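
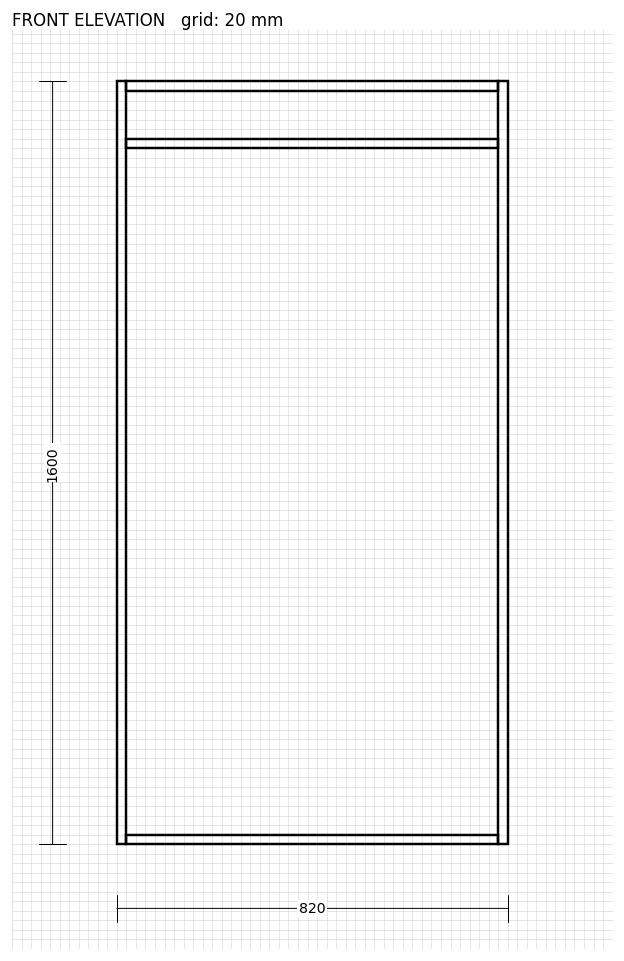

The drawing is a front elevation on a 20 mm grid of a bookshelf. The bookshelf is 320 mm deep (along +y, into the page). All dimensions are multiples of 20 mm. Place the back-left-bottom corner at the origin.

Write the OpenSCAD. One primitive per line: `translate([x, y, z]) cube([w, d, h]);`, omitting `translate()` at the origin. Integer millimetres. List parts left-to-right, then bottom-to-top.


cube([20, 320, 1600]);
translate([20, 0, 0]) cube([780, 320, 20]);
translate([20, 0, 1460]) cube([780, 320, 20]);
translate([20, 0, 1580]) cube([780, 320, 20]);
translate([800, 0, 0]) cube([20, 320, 1600]);


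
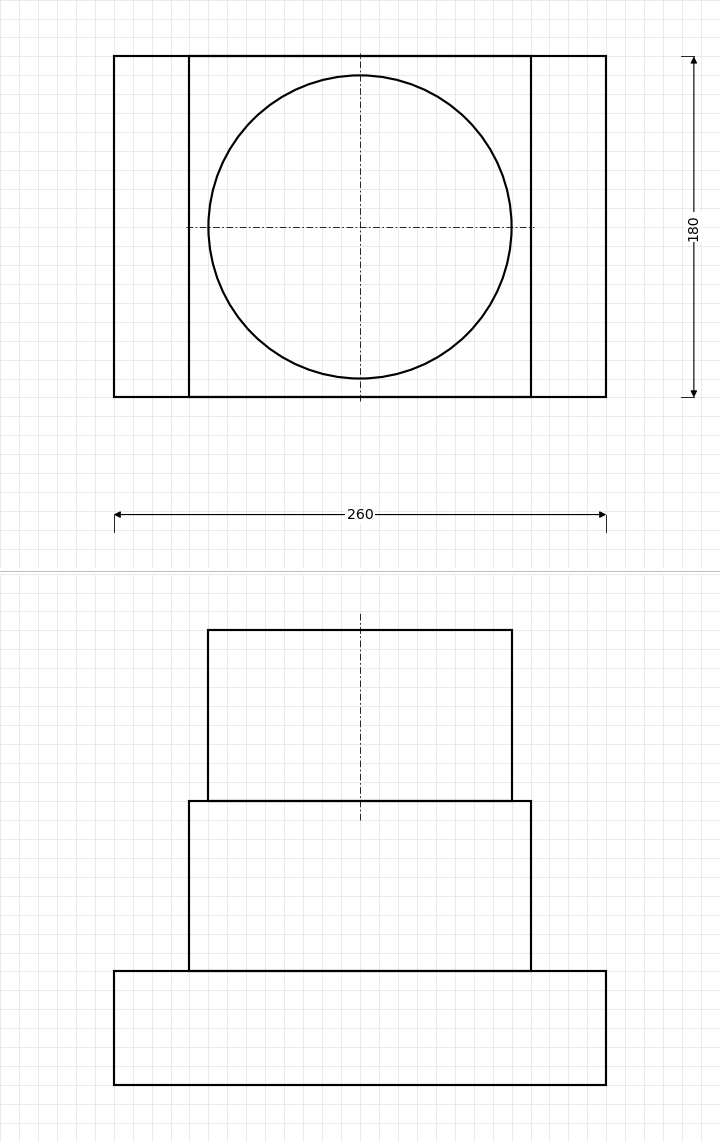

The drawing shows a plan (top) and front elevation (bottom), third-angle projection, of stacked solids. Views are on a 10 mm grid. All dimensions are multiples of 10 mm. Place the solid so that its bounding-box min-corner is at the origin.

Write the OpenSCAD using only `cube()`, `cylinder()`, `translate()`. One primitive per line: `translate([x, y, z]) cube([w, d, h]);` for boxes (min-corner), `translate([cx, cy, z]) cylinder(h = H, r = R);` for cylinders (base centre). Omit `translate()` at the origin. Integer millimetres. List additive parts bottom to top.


cube([260, 180, 60]);
translate([40, 0, 60]) cube([180, 180, 90]);
translate([130, 90, 150]) cylinder(h = 90, r = 80);


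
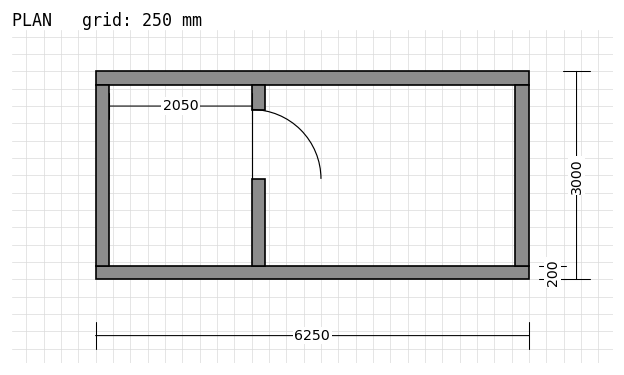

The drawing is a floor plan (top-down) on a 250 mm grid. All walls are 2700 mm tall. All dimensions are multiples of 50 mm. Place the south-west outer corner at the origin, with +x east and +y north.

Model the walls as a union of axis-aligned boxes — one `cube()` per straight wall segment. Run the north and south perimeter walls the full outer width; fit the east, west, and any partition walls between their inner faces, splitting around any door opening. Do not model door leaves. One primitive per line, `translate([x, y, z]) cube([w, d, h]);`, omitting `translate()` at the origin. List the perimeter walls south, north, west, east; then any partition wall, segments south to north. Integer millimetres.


cube([6250, 200, 2700]);
translate([0, 2800, 0]) cube([6250, 200, 2700]);
translate([0, 200, 0]) cube([200, 2600, 2700]);
translate([6050, 200, 0]) cube([200, 2600, 2700]);
translate([2250, 200, 0]) cube([200, 1250, 2700]);
translate([2250, 2450, 0]) cube([200, 350, 2700]);


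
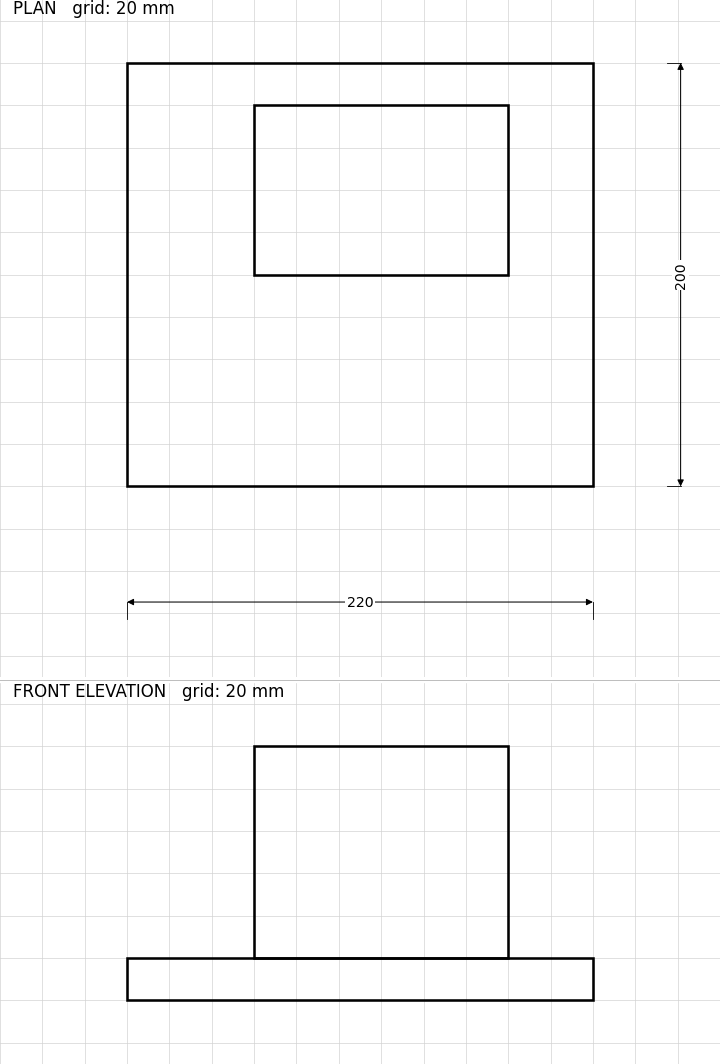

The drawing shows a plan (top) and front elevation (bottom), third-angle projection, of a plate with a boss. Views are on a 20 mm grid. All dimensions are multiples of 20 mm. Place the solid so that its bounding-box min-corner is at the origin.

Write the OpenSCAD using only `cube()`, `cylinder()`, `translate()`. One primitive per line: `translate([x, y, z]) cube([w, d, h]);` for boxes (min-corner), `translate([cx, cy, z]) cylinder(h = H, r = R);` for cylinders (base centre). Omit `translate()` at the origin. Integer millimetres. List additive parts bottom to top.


cube([220, 200, 20]);
translate([60, 100, 20]) cube([120, 80, 100]);


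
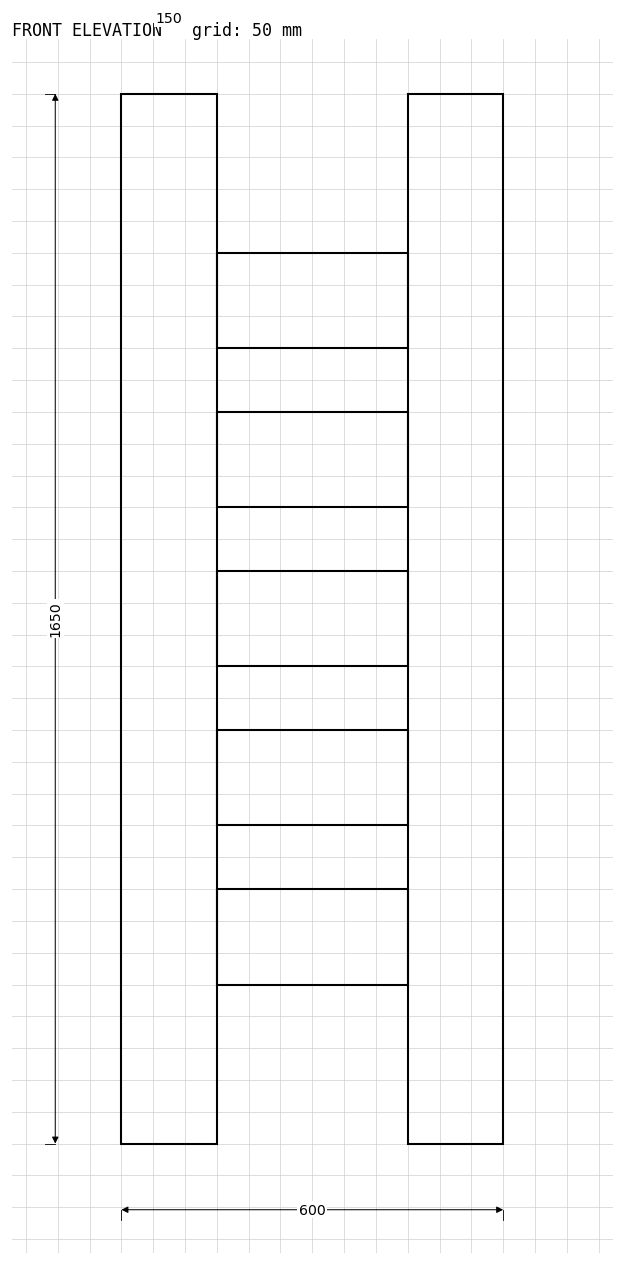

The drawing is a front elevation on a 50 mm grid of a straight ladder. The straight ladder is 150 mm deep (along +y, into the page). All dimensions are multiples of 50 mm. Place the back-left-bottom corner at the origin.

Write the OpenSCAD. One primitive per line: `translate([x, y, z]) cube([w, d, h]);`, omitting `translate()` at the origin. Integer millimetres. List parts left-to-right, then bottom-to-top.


cube([150, 150, 1650]);
translate([150, 0, 250]) cube([300, 150, 150]);
translate([150, 0, 500]) cube([300, 150, 150]);
translate([150, 0, 750]) cube([300, 150, 150]);
translate([150, 0, 1000]) cube([300, 150, 150]);
translate([150, 0, 1250]) cube([300, 150, 150]);
translate([450, 0, 0]) cube([150, 150, 1650]);


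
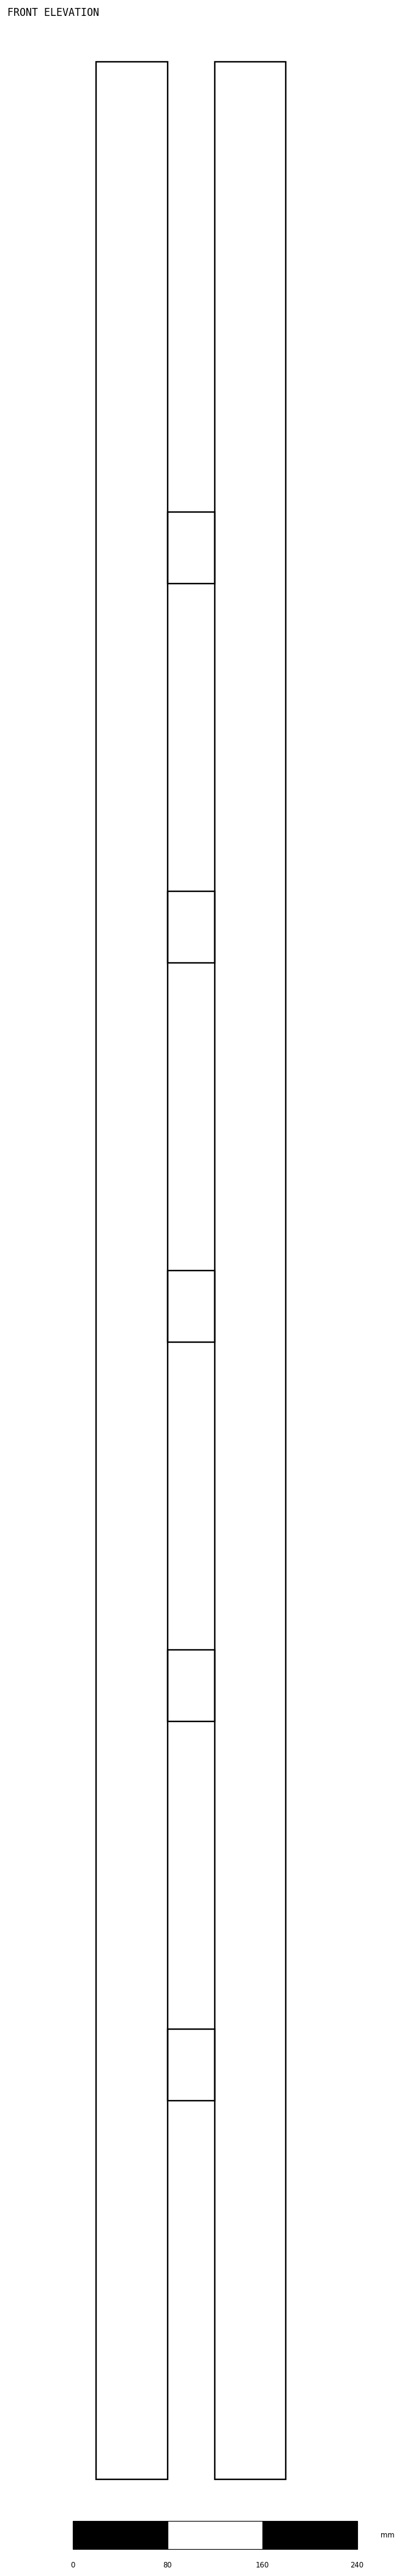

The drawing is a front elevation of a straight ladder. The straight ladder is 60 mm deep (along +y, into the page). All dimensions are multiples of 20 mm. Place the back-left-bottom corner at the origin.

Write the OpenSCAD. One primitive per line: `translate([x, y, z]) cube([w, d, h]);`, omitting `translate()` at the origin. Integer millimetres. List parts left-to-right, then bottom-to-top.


cube([60, 60, 2040]);
translate([60, 0, 320]) cube([40, 60, 60]);
translate([60, 0, 640]) cube([40, 60, 60]);
translate([60, 0, 960]) cube([40, 60, 60]);
translate([60, 0, 1280]) cube([40, 60, 60]);
translate([60, 0, 1600]) cube([40, 60, 60]);
translate([100, 0, 0]) cube([60, 60, 2040]);


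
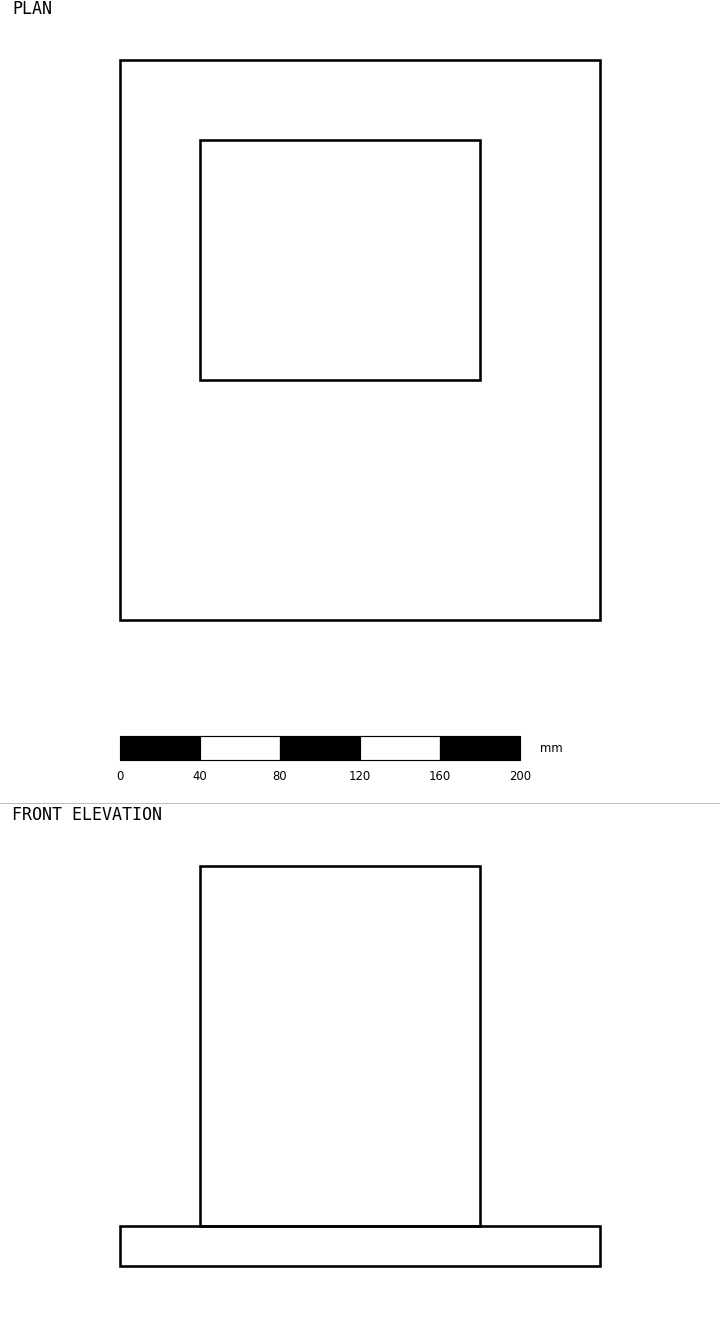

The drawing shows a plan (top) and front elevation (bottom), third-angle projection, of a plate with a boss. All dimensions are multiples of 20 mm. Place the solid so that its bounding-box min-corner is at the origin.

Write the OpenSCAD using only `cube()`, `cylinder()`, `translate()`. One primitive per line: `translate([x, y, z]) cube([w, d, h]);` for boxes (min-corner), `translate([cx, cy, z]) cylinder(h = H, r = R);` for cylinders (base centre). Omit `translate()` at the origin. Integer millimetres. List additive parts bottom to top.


cube([240, 280, 20]);
translate([40, 120, 20]) cube([140, 120, 180]);


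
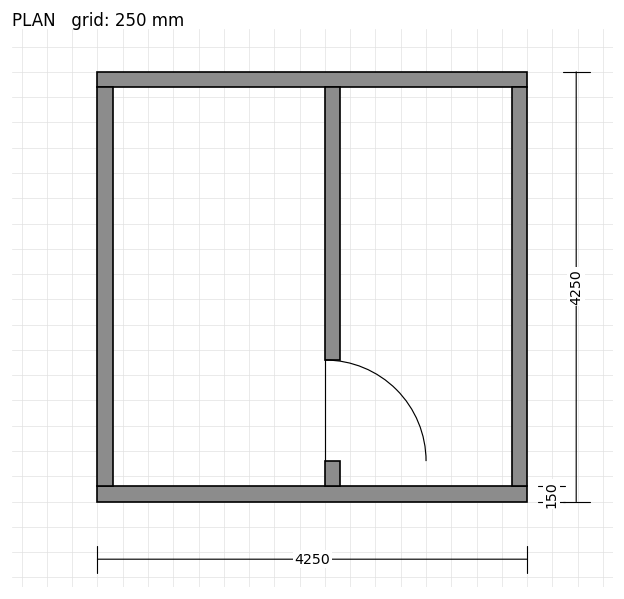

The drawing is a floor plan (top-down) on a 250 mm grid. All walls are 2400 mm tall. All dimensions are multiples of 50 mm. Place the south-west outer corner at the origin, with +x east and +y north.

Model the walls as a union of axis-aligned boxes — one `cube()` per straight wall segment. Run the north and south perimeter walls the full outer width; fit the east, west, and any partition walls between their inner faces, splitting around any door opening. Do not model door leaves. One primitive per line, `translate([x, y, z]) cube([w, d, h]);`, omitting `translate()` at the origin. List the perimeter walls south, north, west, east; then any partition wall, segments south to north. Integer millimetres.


cube([4250, 150, 2400]);
translate([0, 4100, 0]) cube([4250, 150, 2400]);
translate([0, 150, 0]) cube([150, 3950, 2400]);
translate([4100, 150, 0]) cube([150, 3950, 2400]);
translate([2250, 150, 0]) cube([150, 250, 2400]);
translate([2250, 1400, 0]) cube([150, 2700, 2400]);


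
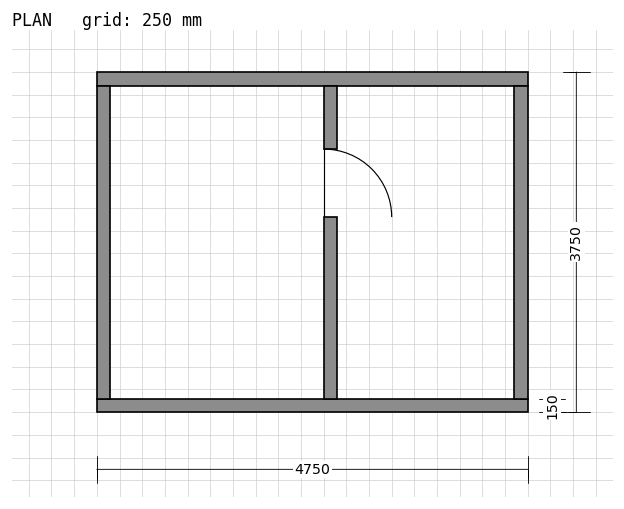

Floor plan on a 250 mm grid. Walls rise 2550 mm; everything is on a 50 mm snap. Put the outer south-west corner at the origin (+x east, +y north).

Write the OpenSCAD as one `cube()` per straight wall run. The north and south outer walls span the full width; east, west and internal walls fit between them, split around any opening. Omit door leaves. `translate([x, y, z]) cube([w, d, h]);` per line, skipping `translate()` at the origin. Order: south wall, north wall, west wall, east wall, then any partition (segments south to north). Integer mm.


cube([4750, 150, 2550]);
translate([0, 3600, 0]) cube([4750, 150, 2550]);
translate([0, 150, 0]) cube([150, 3450, 2550]);
translate([4600, 150, 0]) cube([150, 3450, 2550]);
translate([2500, 150, 0]) cube([150, 2000, 2550]);
translate([2500, 2900, 0]) cube([150, 700, 2550]);


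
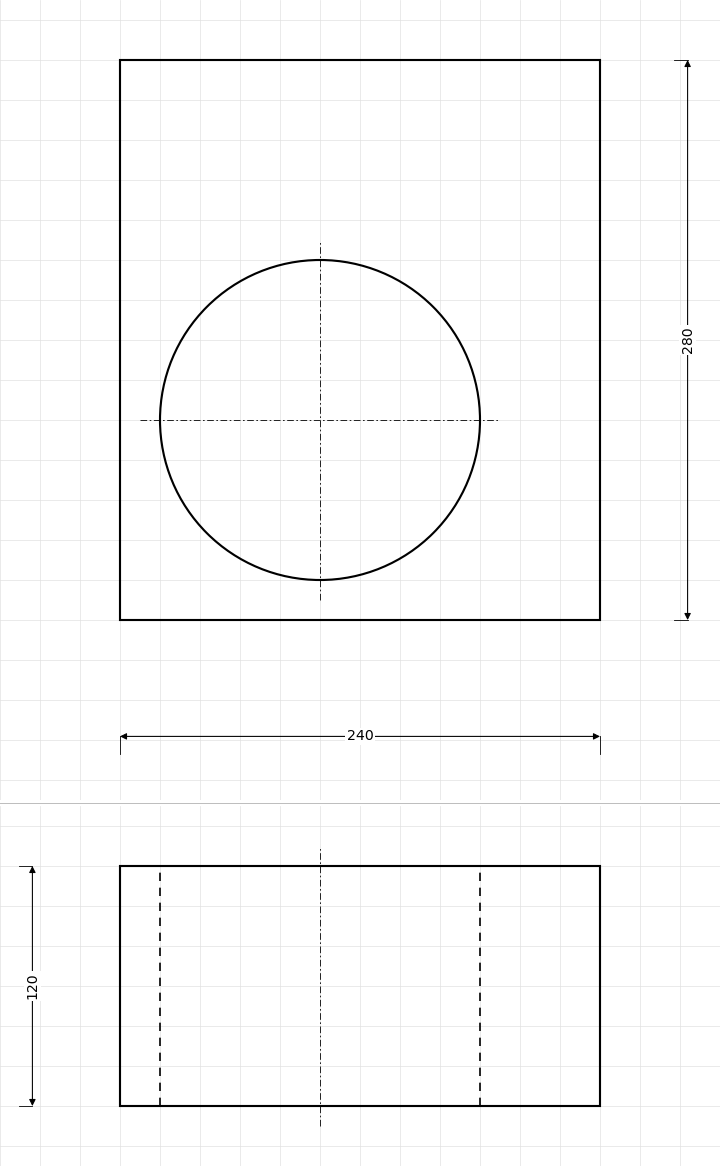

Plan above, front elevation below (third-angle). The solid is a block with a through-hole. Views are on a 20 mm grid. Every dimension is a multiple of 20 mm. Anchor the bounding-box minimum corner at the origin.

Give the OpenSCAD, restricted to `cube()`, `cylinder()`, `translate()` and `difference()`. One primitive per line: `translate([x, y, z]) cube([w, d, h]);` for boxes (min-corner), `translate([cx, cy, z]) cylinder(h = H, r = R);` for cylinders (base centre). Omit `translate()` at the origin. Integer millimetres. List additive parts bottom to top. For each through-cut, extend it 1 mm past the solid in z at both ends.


difference() {
  cube([240, 280, 120]);
  translate([100, 100, -1]) cylinder(h = 122, r = 80);
}


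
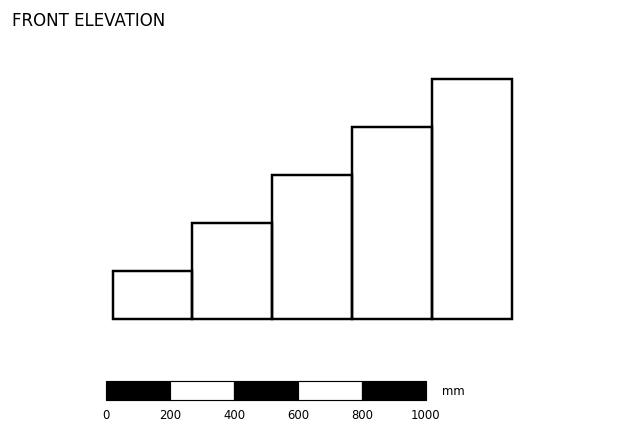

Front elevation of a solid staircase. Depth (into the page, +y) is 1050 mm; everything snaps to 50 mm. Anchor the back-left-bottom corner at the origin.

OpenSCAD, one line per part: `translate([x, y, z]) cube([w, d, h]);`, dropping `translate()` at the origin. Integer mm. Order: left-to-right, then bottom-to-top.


cube([250, 1050, 150]);
translate([250, 0, 0]) cube([250, 1050, 300]);
translate([500, 0, 0]) cube([250, 1050, 450]);
translate([750, 0, 0]) cube([250, 1050, 600]);
translate([1000, 0, 0]) cube([250, 1050, 750]);


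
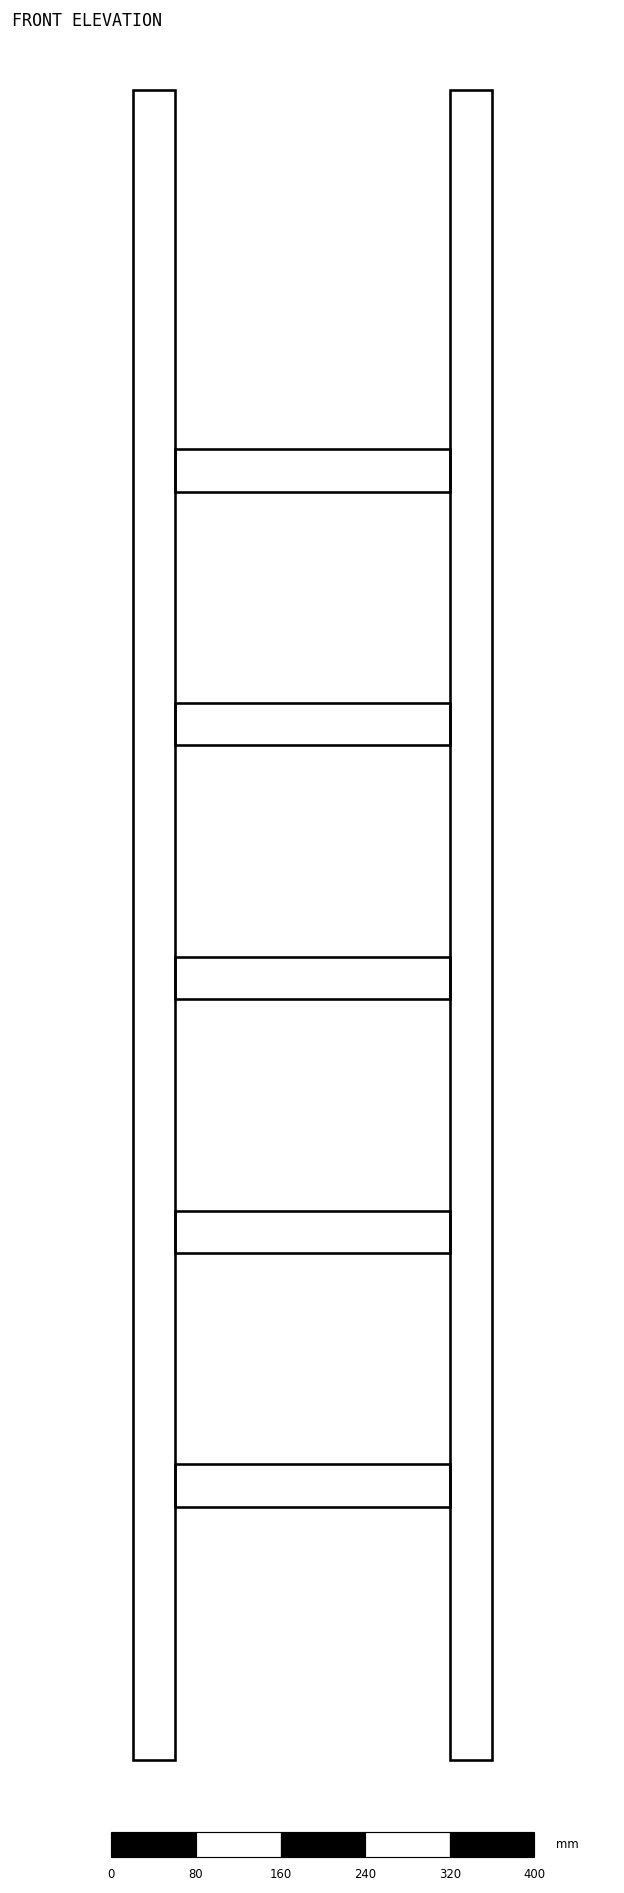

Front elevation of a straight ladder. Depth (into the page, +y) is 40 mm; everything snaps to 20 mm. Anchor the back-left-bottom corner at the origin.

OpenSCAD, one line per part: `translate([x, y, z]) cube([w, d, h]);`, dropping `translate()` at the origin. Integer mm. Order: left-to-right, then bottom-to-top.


cube([40, 40, 1580]);
translate([40, 0, 240]) cube([260, 40, 40]);
translate([40, 0, 480]) cube([260, 40, 40]);
translate([40, 0, 720]) cube([260, 40, 40]);
translate([40, 0, 960]) cube([260, 40, 40]);
translate([40, 0, 1200]) cube([260, 40, 40]);
translate([300, 0, 0]) cube([40, 40, 1580]);


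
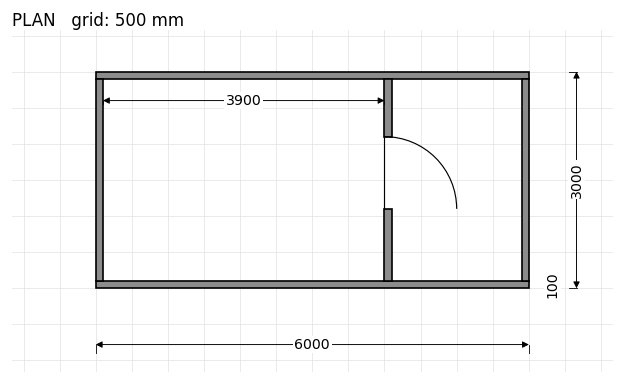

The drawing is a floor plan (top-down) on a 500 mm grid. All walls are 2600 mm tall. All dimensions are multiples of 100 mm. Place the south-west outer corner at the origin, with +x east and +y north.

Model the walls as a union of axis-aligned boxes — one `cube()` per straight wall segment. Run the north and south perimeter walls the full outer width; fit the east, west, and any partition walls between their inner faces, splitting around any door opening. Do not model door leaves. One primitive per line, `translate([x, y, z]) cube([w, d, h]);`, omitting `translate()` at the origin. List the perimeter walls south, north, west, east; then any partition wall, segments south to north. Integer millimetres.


cube([6000, 100, 2600]);
translate([0, 2900, 0]) cube([6000, 100, 2600]);
translate([0, 100, 0]) cube([100, 2800, 2600]);
translate([5900, 100, 0]) cube([100, 2800, 2600]);
translate([4000, 100, 0]) cube([100, 1000, 2600]);
translate([4000, 2100, 0]) cube([100, 800, 2600]);


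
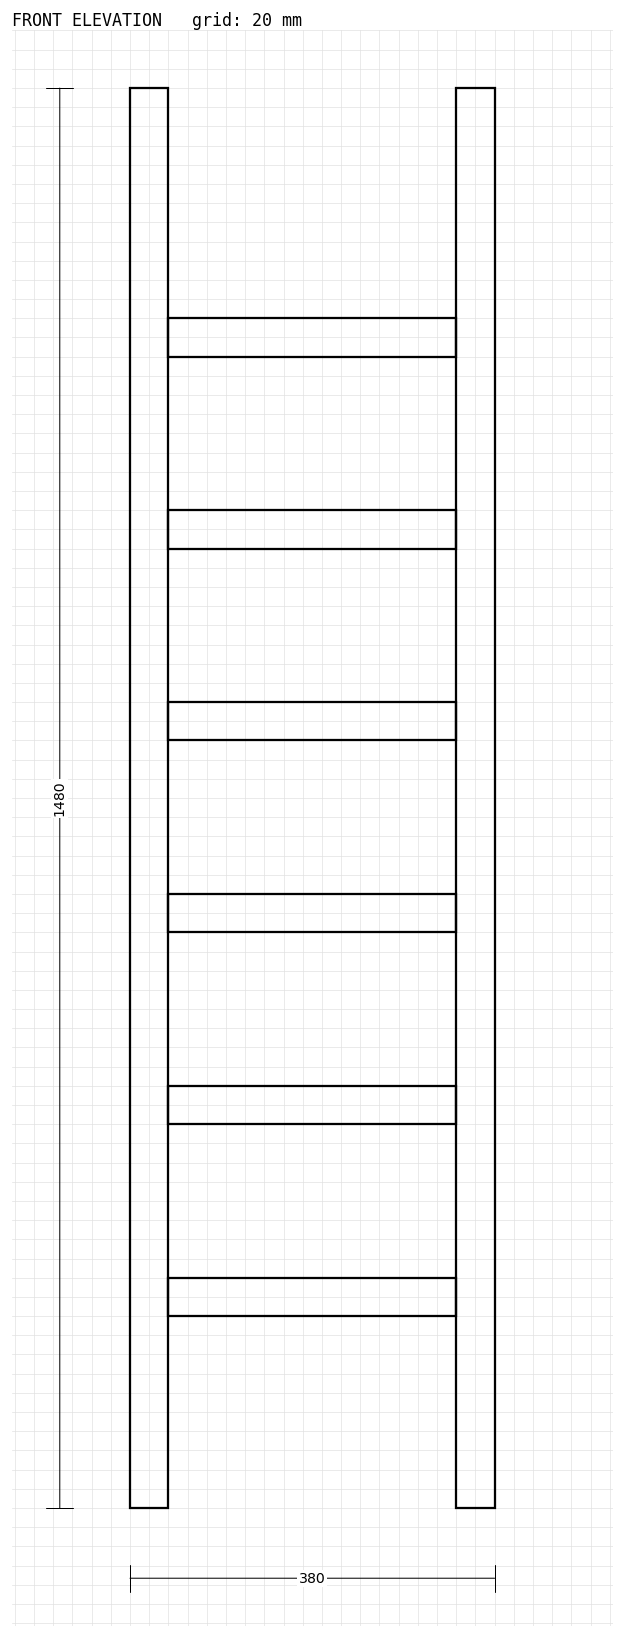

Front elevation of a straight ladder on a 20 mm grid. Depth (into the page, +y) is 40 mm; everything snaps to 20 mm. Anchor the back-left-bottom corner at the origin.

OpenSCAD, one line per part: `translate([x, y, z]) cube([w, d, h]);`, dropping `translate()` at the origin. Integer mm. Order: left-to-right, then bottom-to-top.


cube([40, 40, 1480]);
translate([40, 0, 200]) cube([300, 40, 40]);
translate([40, 0, 400]) cube([300, 40, 40]);
translate([40, 0, 600]) cube([300, 40, 40]);
translate([40, 0, 800]) cube([300, 40, 40]);
translate([40, 0, 1000]) cube([300, 40, 40]);
translate([40, 0, 1200]) cube([300, 40, 40]);
translate([340, 0, 0]) cube([40, 40, 1480]);


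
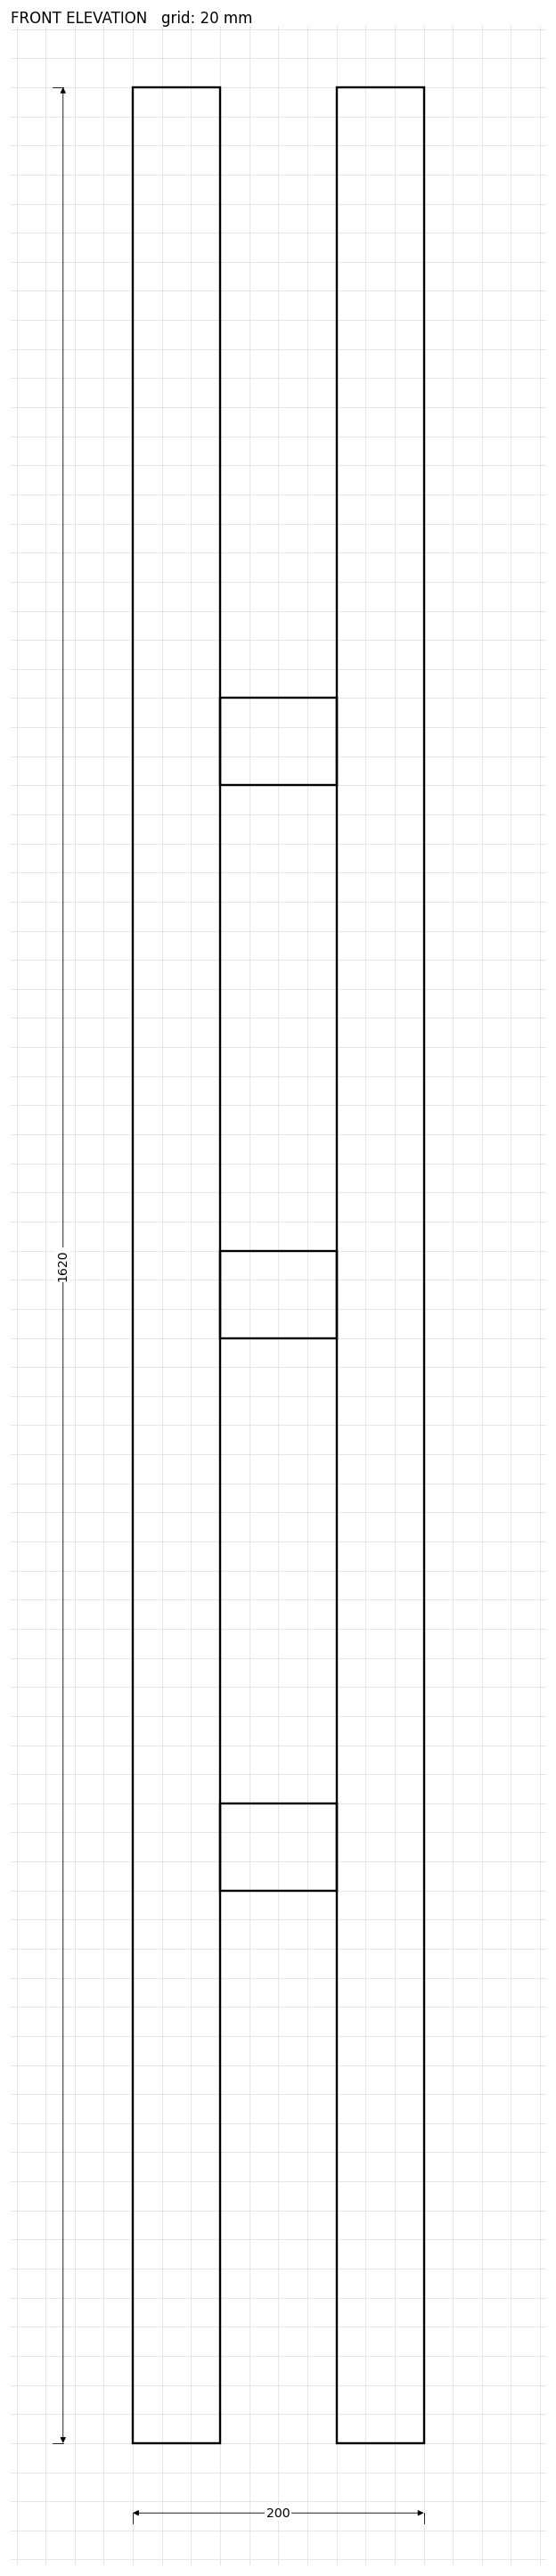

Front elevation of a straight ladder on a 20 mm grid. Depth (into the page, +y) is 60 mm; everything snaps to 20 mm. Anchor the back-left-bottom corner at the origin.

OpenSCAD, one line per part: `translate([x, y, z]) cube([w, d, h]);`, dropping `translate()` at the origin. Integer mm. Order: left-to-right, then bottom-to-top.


cube([60, 60, 1620]);
translate([60, 0, 380]) cube([80, 60, 60]);
translate([60, 0, 760]) cube([80, 60, 60]);
translate([60, 0, 1140]) cube([80, 60, 60]);
translate([140, 0, 0]) cube([60, 60, 1620]);


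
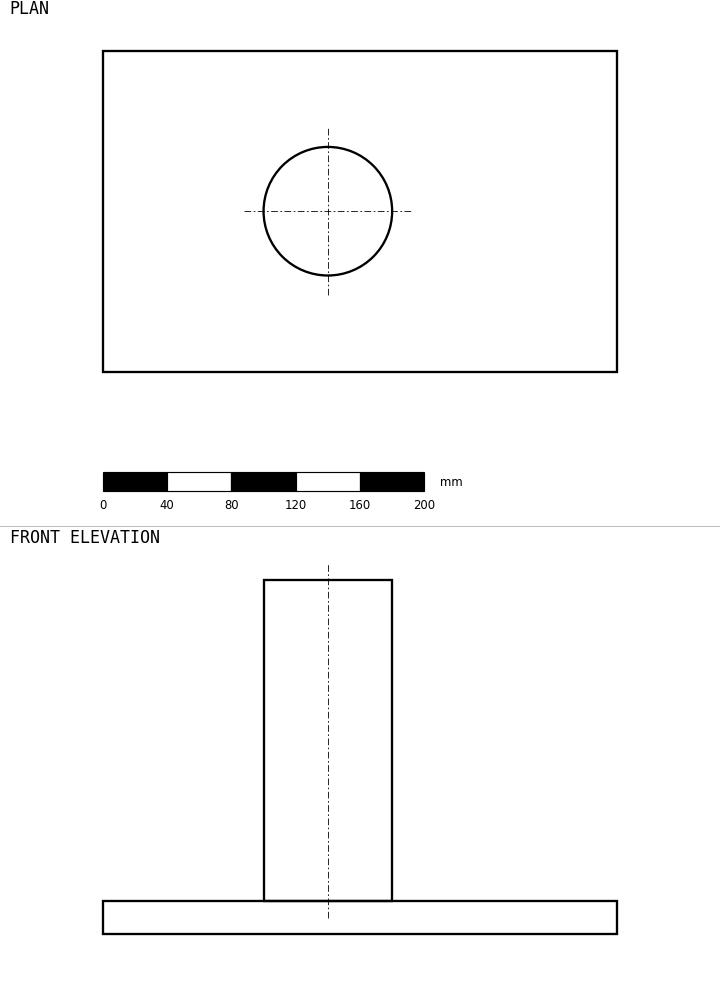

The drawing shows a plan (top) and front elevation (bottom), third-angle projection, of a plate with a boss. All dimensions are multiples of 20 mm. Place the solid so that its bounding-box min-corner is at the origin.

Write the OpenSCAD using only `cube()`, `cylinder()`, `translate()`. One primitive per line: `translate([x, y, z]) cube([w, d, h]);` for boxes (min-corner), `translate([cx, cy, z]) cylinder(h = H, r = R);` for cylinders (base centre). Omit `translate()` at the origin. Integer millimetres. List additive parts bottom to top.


cube([320, 200, 20]);
translate([140, 100, 20]) cylinder(h = 200, r = 40);


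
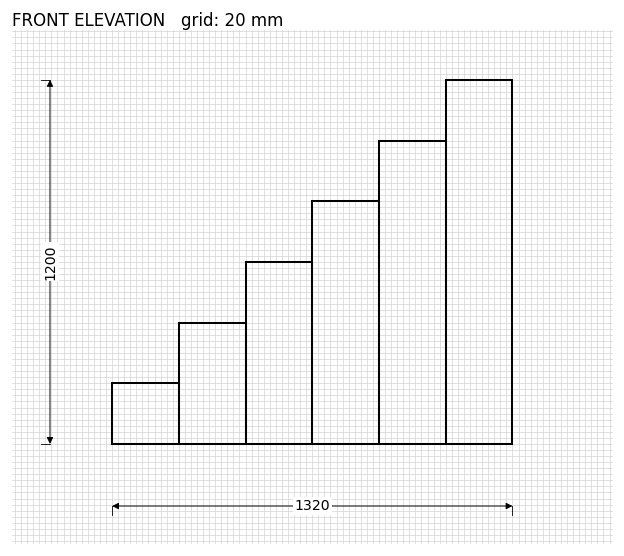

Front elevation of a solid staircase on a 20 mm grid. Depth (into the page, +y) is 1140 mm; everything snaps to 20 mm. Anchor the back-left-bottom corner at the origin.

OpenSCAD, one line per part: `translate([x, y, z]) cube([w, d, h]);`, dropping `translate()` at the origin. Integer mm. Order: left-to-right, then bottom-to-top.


cube([220, 1140, 200]);
translate([220, 0, 0]) cube([220, 1140, 400]);
translate([440, 0, 0]) cube([220, 1140, 600]);
translate([660, 0, 0]) cube([220, 1140, 800]);
translate([880, 0, 0]) cube([220, 1140, 1000]);
translate([1100, 0, 0]) cube([220, 1140, 1200]);


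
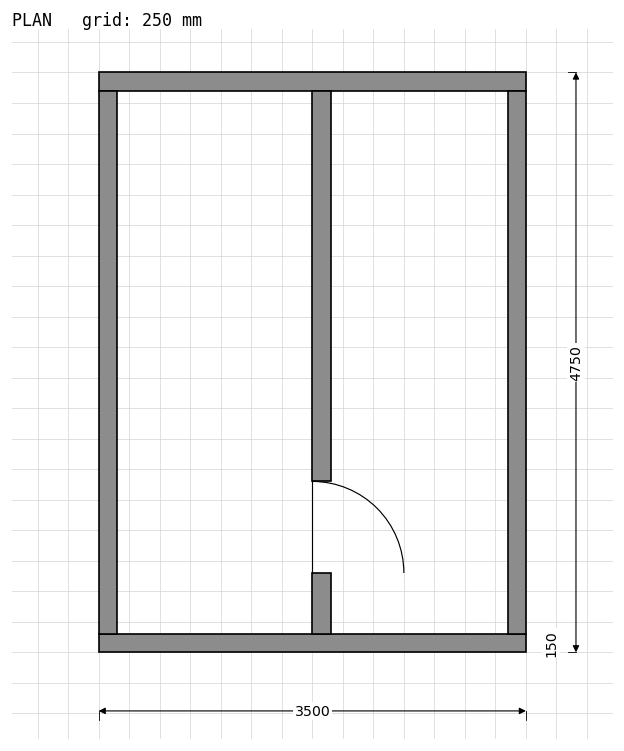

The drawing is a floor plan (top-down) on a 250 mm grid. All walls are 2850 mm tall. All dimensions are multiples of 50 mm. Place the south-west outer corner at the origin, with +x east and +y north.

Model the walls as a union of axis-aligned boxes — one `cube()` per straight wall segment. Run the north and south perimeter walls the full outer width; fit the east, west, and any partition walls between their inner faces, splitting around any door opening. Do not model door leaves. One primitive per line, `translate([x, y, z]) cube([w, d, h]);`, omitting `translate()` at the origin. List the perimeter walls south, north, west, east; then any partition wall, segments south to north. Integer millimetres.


cube([3500, 150, 2850]);
translate([0, 4600, 0]) cube([3500, 150, 2850]);
translate([0, 150, 0]) cube([150, 4450, 2850]);
translate([3350, 150, 0]) cube([150, 4450, 2850]);
translate([1750, 150, 0]) cube([150, 500, 2850]);
translate([1750, 1400, 0]) cube([150, 3200, 2850]);


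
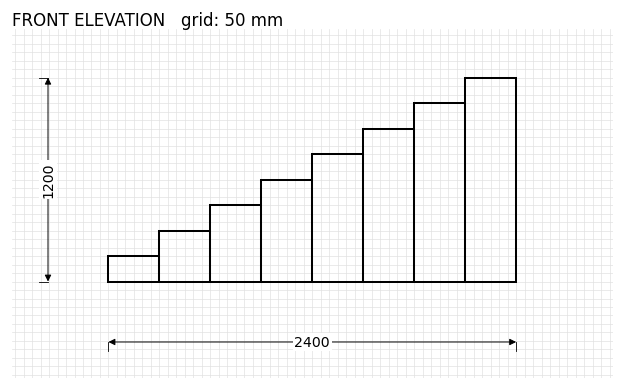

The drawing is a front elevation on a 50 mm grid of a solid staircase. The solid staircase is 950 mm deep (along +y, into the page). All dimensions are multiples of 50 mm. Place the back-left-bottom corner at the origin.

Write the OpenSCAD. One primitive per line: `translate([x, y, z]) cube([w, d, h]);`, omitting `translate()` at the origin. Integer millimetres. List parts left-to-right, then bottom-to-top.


cube([300, 950, 150]);
translate([300, 0, 0]) cube([300, 950, 300]);
translate([600, 0, 0]) cube([300, 950, 450]);
translate([900, 0, 0]) cube([300, 950, 600]);
translate([1200, 0, 0]) cube([300, 950, 750]);
translate([1500, 0, 0]) cube([300, 950, 900]);
translate([1800, 0, 0]) cube([300, 950, 1050]);
translate([2100, 0, 0]) cube([300, 950, 1200]);


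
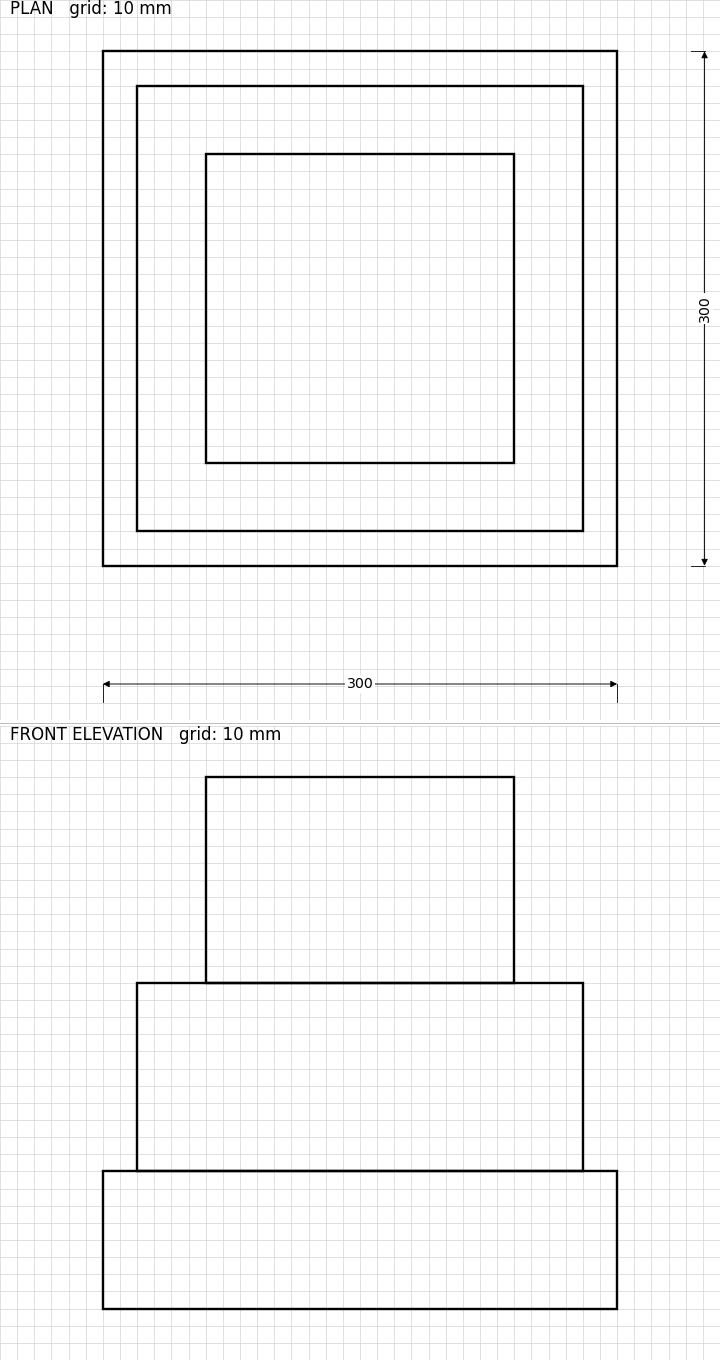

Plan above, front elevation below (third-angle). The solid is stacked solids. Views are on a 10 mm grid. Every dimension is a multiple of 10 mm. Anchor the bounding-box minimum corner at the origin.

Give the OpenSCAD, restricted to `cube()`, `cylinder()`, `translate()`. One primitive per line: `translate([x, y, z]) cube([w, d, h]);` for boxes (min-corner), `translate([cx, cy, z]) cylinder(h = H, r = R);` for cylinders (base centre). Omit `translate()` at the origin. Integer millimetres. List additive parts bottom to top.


cube([300, 300, 80]);
translate([20, 20, 80]) cube([260, 260, 110]);
translate([60, 60, 190]) cube([180, 180, 120]);


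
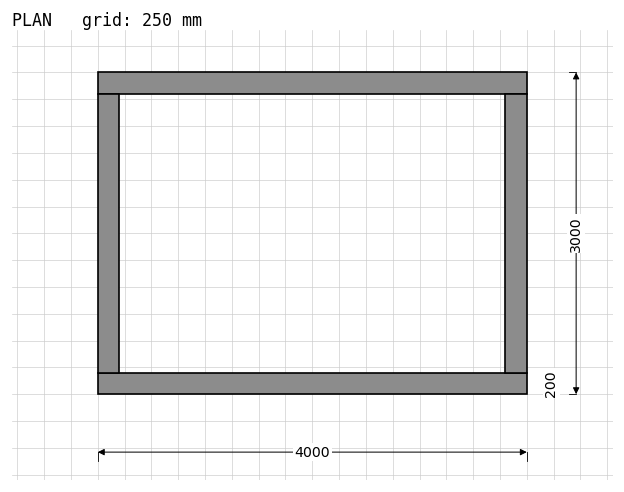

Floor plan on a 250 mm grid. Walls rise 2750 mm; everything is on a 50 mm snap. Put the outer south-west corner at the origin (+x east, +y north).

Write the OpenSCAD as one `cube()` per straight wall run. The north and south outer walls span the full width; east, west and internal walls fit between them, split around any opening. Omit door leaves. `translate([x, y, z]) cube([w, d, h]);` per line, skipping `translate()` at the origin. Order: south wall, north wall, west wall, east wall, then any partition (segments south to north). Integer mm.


cube([4000, 200, 2750]);
translate([0, 2800, 0]) cube([4000, 200, 2750]);
translate([0, 200, 0]) cube([200, 2600, 2750]);
translate([3800, 200, 0]) cube([200, 2600, 2750]);


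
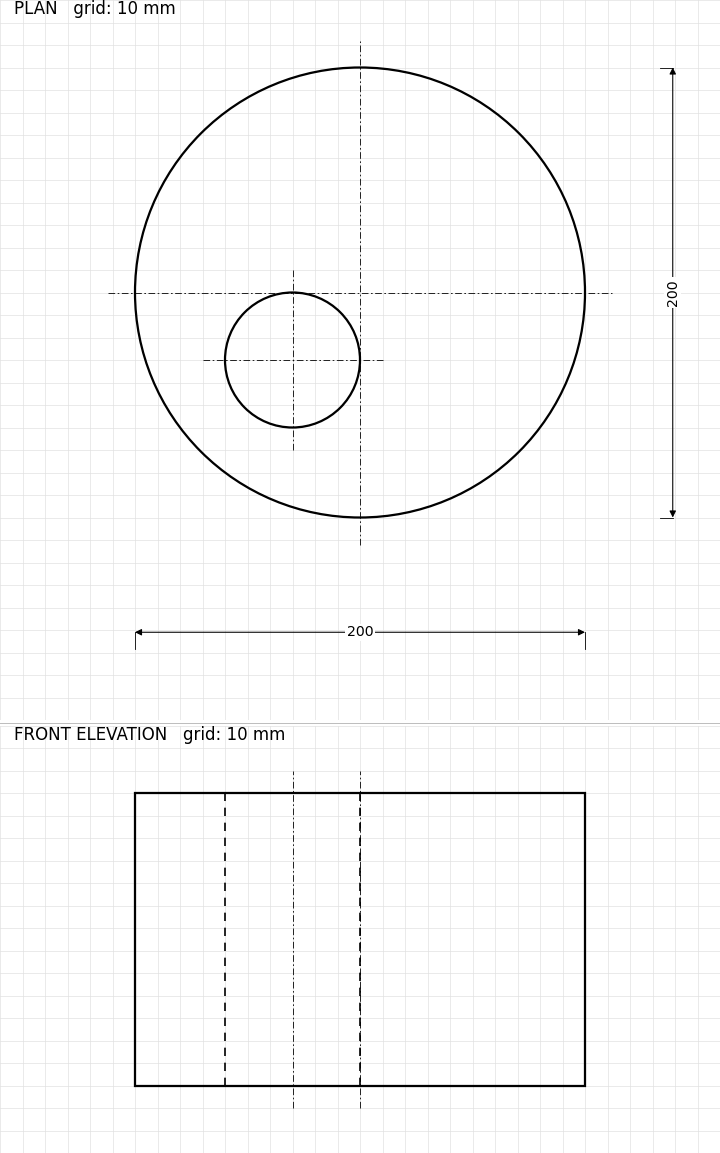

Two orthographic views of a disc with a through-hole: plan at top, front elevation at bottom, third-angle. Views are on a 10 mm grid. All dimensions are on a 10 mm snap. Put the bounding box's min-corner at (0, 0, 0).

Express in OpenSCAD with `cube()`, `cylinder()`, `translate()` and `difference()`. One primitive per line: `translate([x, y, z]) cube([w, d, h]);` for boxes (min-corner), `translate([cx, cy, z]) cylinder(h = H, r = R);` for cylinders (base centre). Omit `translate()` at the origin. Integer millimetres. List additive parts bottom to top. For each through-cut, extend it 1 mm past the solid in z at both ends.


difference() {
  translate([100, 100, 0]) cylinder(h = 130, r = 100);
  translate([70, 70, -1]) cylinder(h = 132, r = 30);
}


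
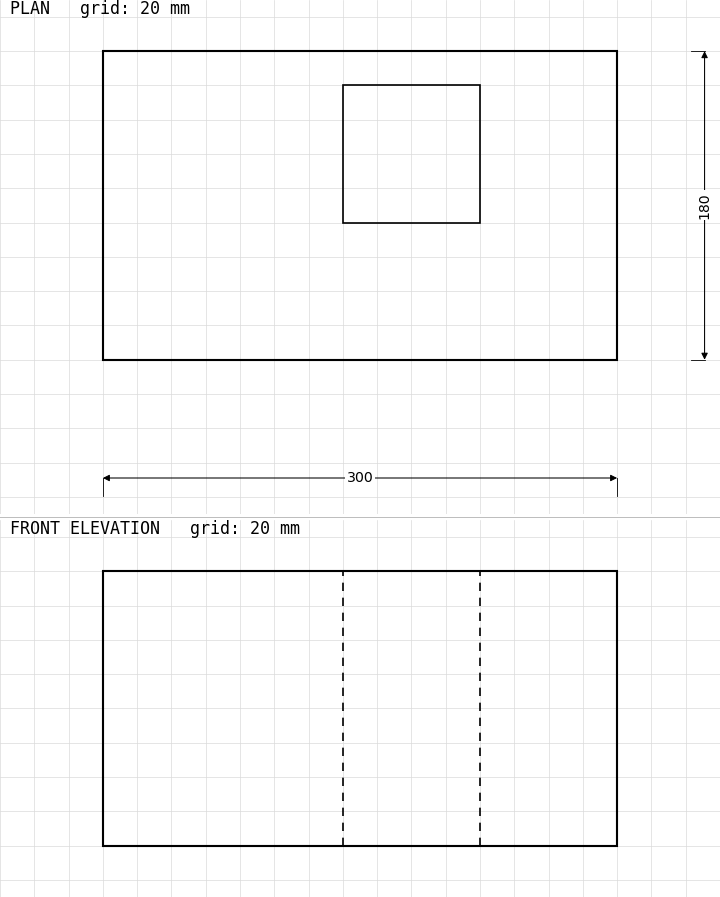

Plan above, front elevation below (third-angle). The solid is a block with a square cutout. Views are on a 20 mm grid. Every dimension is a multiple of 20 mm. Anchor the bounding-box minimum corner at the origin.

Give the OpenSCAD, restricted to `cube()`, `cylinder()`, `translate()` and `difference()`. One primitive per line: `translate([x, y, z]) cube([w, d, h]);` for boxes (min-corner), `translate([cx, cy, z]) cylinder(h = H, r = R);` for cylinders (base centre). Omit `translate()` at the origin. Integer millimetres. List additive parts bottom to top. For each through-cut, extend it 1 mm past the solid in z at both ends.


difference() {
  cube([300, 180, 160]);
  translate([140, 80, -1]) cube([80, 80, 162]);
}


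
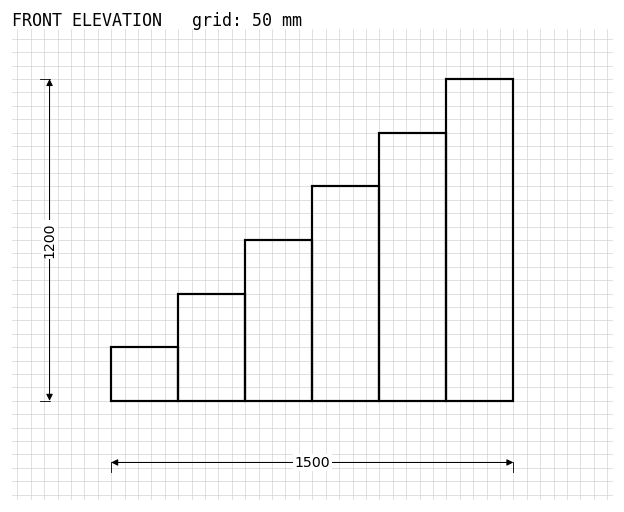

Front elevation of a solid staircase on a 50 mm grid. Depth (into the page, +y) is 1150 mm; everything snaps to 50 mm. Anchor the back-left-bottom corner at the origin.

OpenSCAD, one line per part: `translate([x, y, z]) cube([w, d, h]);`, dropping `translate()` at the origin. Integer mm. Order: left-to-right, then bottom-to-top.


cube([250, 1150, 200]);
translate([250, 0, 0]) cube([250, 1150, 400]);
translate([500, 0, 0]) cube([250, 1150, 600]);
translate([750, 0, 0]) cube([250, 1150, 800]);
translate([1000, 0, 0]) cube([250, 1150, 1000]);
translate([1250, 0, 0]) cube([250, 1150, 1200]);


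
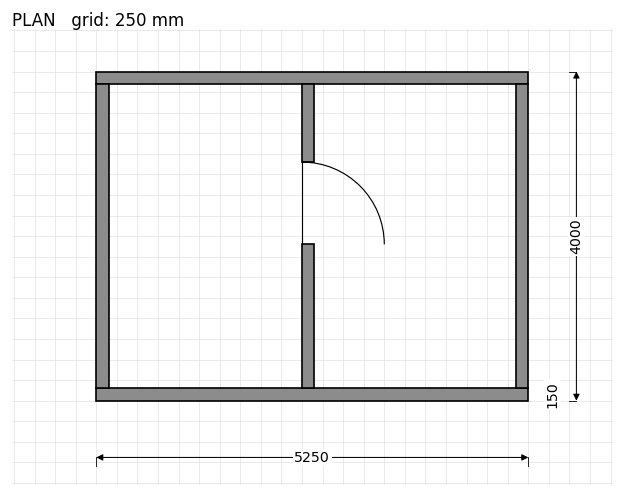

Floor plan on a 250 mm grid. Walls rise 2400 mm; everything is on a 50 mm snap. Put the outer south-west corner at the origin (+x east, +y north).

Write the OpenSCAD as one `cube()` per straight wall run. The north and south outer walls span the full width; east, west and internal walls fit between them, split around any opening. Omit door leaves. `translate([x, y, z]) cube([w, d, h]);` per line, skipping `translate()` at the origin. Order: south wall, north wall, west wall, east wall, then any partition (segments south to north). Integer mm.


cube([5250, 150, 2400]);
translate([0, 3850, 0]) cube([5250, 150, 2400]);
translate([0, 150, 0]) cube([150, 3700, 2400]);
translate([5100, 150, 0]) cube([150, 3700, 2400]);
translate([2500, 150, 0]) cube([150, 1750, 2400]);
translate([2500, 2900, 0]) cube([150, 950, 2400]);


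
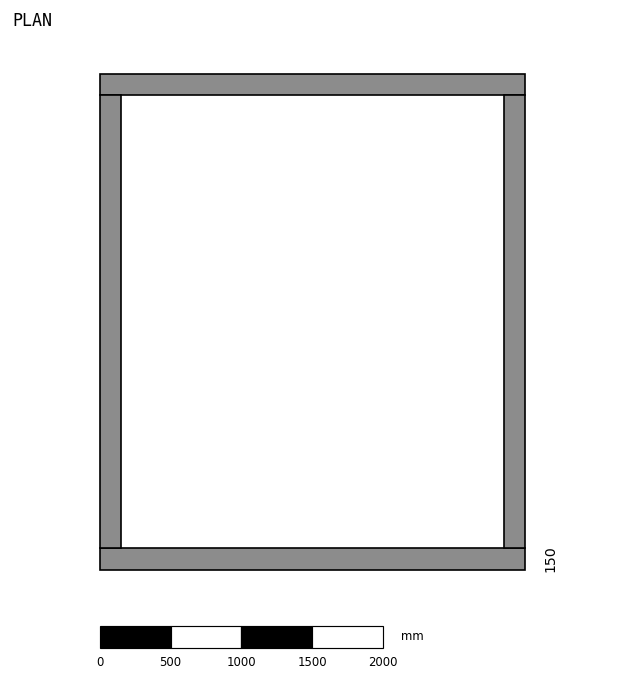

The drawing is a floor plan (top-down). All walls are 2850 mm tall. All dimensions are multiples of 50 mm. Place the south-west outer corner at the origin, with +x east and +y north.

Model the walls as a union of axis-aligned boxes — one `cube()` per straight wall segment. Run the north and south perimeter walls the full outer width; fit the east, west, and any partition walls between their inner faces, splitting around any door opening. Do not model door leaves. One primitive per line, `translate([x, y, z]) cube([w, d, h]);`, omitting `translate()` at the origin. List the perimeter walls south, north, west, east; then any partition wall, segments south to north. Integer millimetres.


cube([3000, 150, 2850]);
translate([0, 3350, 0]) cube([3000, 150, 2850]);
translate([0, 150, 0]) cube([150, 3200, 2850]);
translate([2850, 150, 0]) cube([150, 3200, 2850]);


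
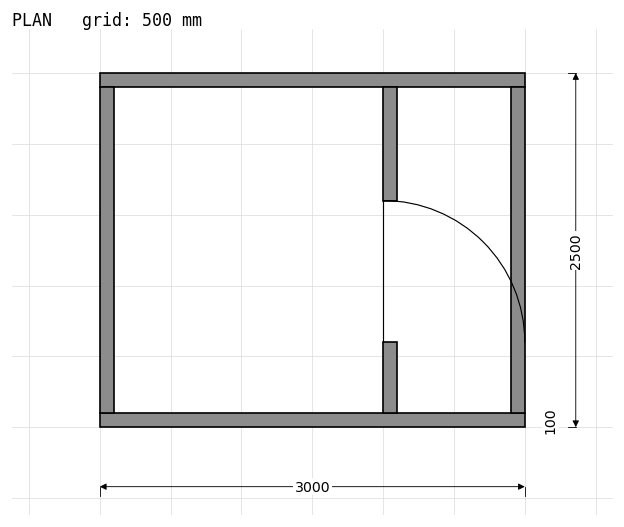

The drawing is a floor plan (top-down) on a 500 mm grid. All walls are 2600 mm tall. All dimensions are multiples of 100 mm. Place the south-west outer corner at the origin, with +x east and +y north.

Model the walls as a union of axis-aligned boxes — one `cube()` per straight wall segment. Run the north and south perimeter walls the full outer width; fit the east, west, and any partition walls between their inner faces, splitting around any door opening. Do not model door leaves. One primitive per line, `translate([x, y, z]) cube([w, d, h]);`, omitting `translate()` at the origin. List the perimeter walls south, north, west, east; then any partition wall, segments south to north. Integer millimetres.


cube([3000, 100, 2600]);
translate([0, 2400, 0]) cube([3000, 100, 2600]);
translate([0, 100, 0]) cube([100, 2300, 2600]);
translate([2900, 100, 0]) cube([100, 2300, 2600]);
translate([2000, 100, 0]) cube([100, 500, 2600]);
translate([2000, 1600, 0]) cube([100, 800, 2600]);


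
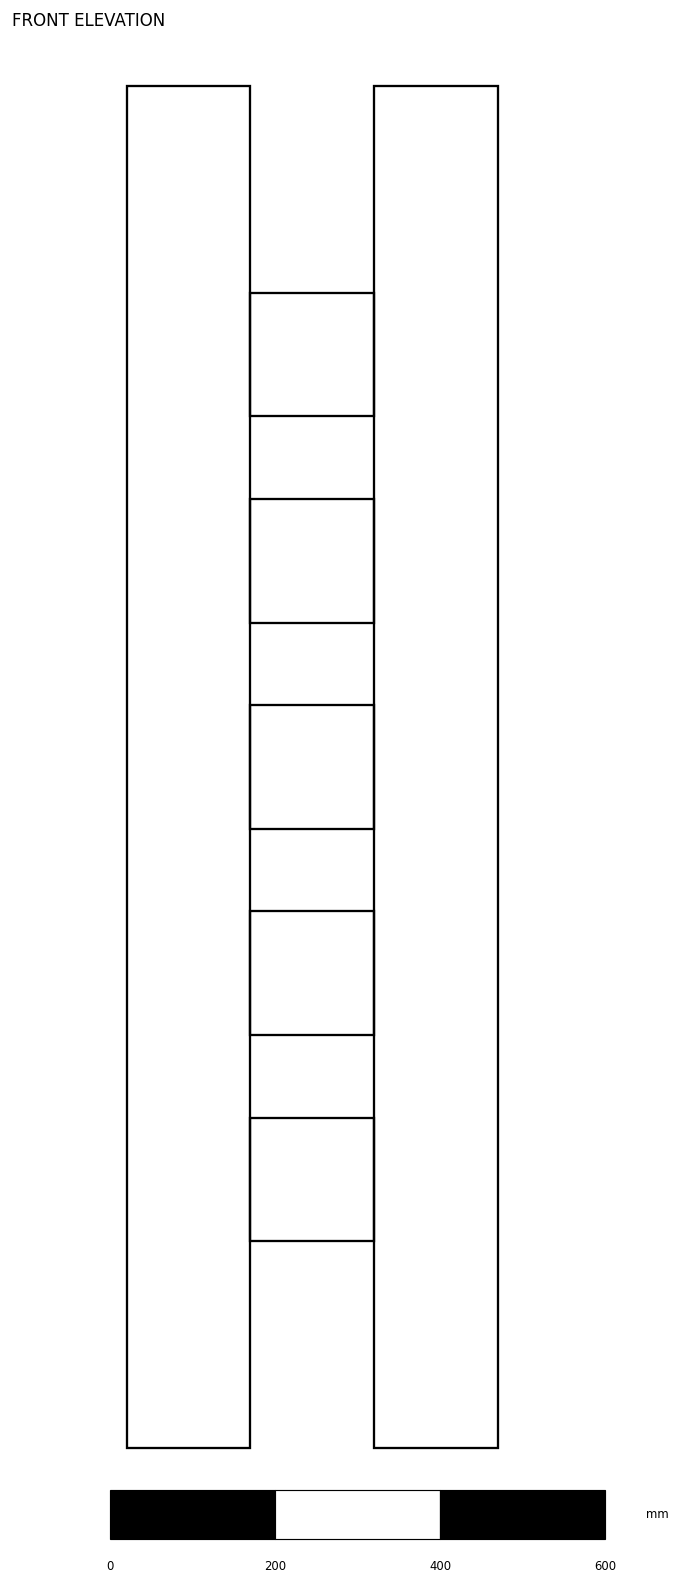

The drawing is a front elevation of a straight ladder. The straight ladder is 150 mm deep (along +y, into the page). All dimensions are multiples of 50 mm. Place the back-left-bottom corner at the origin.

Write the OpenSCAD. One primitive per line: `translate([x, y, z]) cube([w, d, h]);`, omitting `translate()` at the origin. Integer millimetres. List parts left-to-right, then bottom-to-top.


cube([150, 150, 1650]);
translate([150, 0, 250]) cube([150, 150, 150]);
translate([150, 0, 500]) cube([150, 150, 150]);
translate([150, 0, 750]) cube([150, 150, 150]);
translate([150, 0, 1000]) cube([150, 150, 150]);
translate([150, 0, 1250]) cube([150, 150, 150]);
translate([300, 0, 0]) cube([150, 150, 1650]);


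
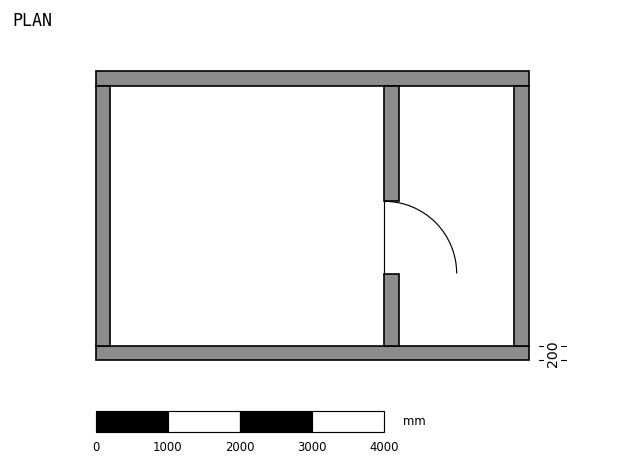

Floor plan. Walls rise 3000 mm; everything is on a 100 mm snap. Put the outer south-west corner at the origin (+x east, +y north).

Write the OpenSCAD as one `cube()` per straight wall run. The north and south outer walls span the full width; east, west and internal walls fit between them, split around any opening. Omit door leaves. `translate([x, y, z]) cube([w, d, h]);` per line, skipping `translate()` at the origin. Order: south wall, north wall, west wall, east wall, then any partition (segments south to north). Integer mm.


cube([6000, 200, 3000]);
translate([0, 3800, 0]) cube([6000, 200, 3000]);
translate([0, 200, 0]) cube([200, 3600, 3000]);
translate([5800, 200, 0]) cube([200, 3600, 3000]);
translate([4000, 200, 0]) cube([200, 1000, 3000]);
translate([4000, 2200, 0]) cube([200, 1600, 3000]);


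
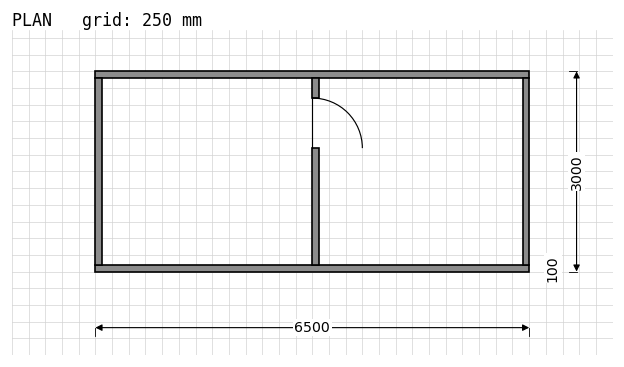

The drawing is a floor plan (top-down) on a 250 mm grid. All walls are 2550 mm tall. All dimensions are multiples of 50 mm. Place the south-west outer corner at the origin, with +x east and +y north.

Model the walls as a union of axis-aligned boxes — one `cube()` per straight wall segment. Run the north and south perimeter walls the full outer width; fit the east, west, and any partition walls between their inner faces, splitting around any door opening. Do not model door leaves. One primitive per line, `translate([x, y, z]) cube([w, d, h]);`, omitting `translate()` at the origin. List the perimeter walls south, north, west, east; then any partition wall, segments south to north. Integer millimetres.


cube([6500, 100, 2550]);
translate([0, 2900, 0]) cube([6500, 100, 2550]);
translate([0, 100, 0]) cube([100, 2800, 2550]);
translate([6400, 100, 0]) cube([100, 2800, 2550]);
translate([3250, 100, 0]) cube([100, 1750, 2550]);
translate([3250, 2600, 0]) cube([100, 300, 2550]);


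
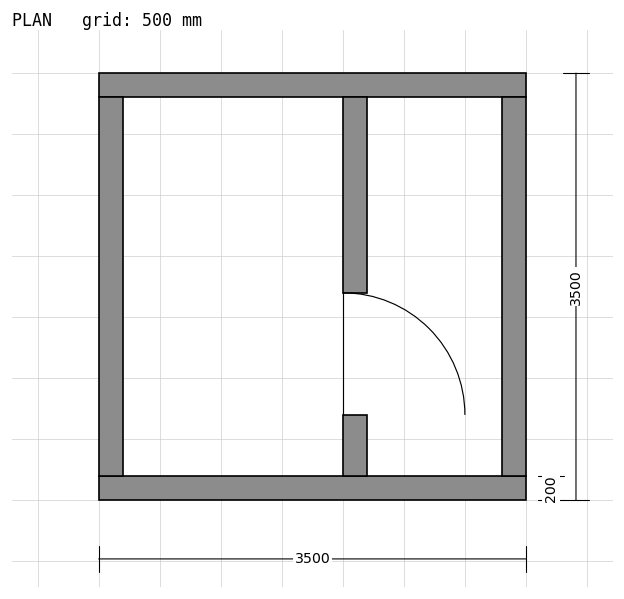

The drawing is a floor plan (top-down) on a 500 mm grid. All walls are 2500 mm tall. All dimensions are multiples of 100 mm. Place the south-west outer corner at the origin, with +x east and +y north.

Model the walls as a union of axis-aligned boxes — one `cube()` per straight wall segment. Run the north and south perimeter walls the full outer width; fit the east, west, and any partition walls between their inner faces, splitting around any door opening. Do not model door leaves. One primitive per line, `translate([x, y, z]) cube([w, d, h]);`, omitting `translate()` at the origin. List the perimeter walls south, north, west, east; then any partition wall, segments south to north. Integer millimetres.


cube([3500, 200, 2500]);
translate([0, 3300, 0]) cube([3500, 200, 2500]);
translate([0, 200, 0]) cube([200, 3100, 2500]);
translate([3300, 200, 0]) cube([200, 3100, 2500]);
translate([2000, 200, 0]) cube([200, 500, 2500]);
translate([2000, 1700, 0]) cube([200, 1600, 2500]);


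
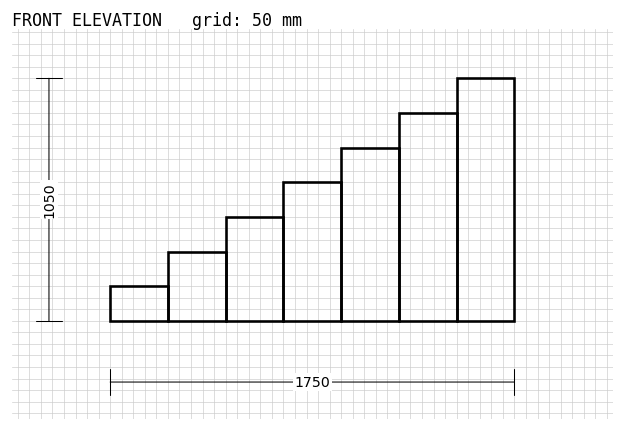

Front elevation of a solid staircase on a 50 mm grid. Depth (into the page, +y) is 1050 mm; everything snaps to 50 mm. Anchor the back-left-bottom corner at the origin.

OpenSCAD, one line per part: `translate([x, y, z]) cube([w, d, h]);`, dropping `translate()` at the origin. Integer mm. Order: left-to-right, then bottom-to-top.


cube([250, 1050, 150]);
translate([250, 0, 0]) cube([250, 1050, 300]);
translate([500, 0, 0]) cube([250, 1050, 450]);
translate([750, 0, 0]) cube([250, 1050, 600]);
translate([1000, 0, 0]) cube([250, 1050, 750]);
translate([1250, 0, 0]) cube([250, 1050, 900]);
translate([1500, 0, 0]) cube([250, 1050, 1050]);


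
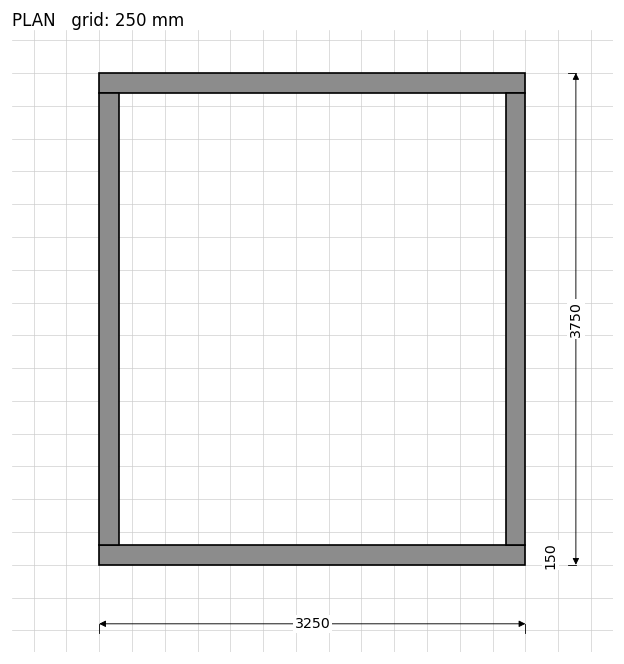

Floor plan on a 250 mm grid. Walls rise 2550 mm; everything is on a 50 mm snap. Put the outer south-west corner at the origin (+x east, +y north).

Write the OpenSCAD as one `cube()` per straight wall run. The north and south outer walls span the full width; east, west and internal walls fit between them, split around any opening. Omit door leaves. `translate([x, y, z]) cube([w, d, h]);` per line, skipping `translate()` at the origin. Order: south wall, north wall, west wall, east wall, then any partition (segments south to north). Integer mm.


cube([3250, 150, 2550]);
translate([0, 3600, 0]) cube([3250, 150, 2550]);
translate([0, 150, 0]) cube([150, 3450, 2550]);
translate([3100, 150, 0]) cube([150, 3450, 2550]);


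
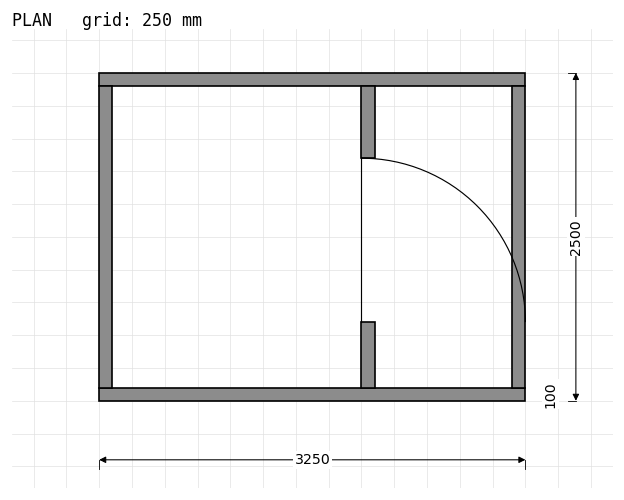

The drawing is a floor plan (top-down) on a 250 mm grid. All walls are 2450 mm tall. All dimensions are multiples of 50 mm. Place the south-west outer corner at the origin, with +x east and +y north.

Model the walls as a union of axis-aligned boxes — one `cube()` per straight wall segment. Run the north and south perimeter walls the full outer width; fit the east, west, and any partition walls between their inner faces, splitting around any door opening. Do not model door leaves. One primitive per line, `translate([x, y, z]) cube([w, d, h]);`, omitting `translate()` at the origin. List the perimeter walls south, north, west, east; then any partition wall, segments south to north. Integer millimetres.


cube([3250, 100, 2450]);
translate([0, 2400, 0]) cube([3250, 100, 2450]);
translate([0, 100, 0]) cube([100, 2300, 2450]);
translate([3150, 100, 0]) cube([100, 2300, 2450]);
translate([2000, 100, 0]) cube([100, 500, 2450]);
translate([2000, 1850, 0]) cube([100, 550, 2450]);


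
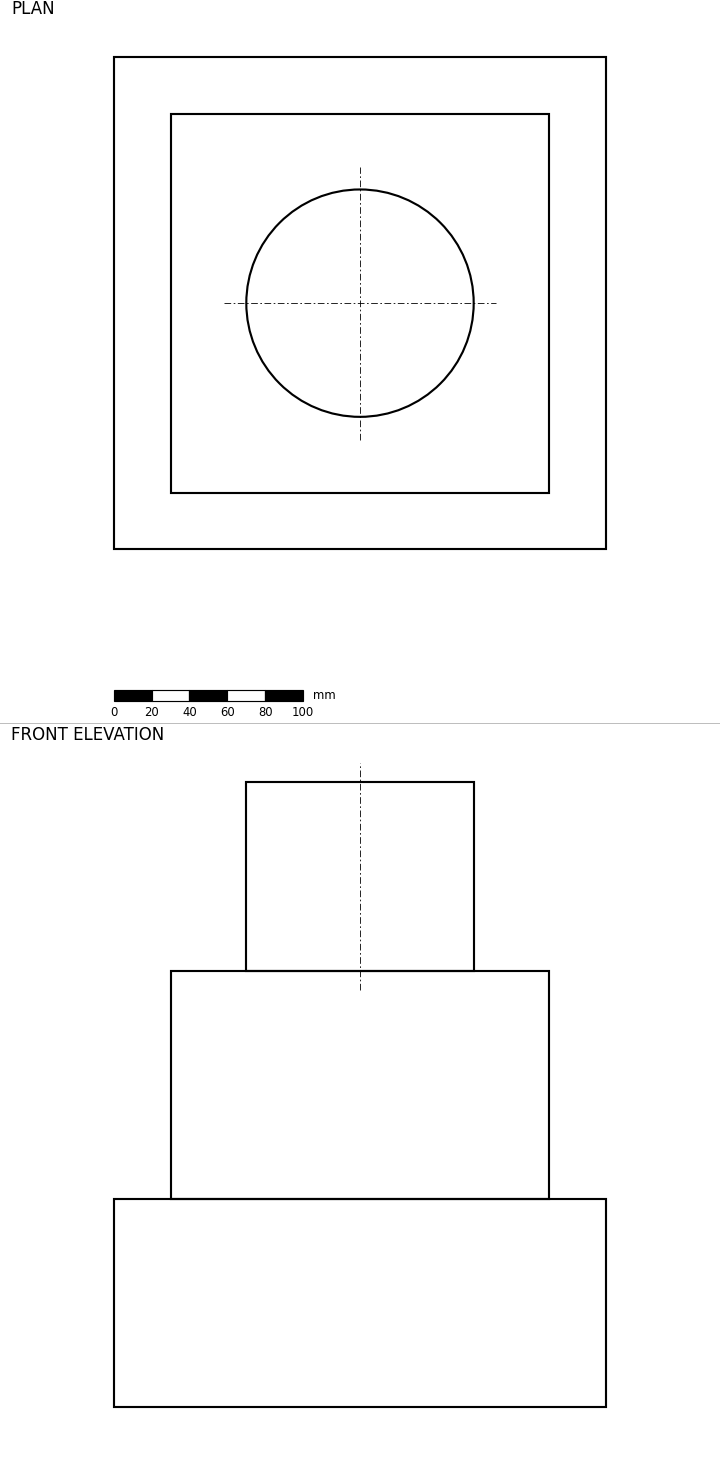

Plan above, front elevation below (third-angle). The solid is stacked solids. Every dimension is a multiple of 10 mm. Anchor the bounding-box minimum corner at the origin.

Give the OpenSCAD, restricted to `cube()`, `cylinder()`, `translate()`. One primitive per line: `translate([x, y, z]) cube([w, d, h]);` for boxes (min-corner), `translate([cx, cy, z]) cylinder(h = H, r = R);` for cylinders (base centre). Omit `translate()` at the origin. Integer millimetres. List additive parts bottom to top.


cube([260, 260, 110]);
translate([30, 30, 110]) cube([200, 200, 120]);
translate([130, 130, 230]) cylinder(h = 100, r = 60);


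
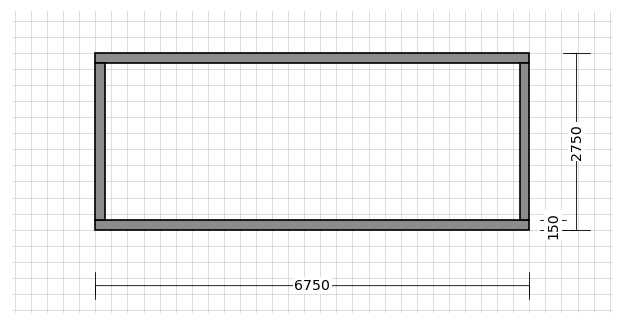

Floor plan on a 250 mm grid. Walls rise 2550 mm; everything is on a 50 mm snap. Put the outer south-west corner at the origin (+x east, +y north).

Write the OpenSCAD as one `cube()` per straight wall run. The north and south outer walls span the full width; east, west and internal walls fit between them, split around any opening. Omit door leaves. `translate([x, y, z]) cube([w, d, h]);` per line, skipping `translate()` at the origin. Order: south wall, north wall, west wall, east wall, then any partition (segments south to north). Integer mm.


cube([6750, 150, 2550]);
translate([0, 2600, 0]) cube([6750, 150, 2550]);
translate([0, 150, 0]) cube([150, 2450, 2550]);
translate([6600, 150, 0]) cube([150, 2450, 2550]);
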